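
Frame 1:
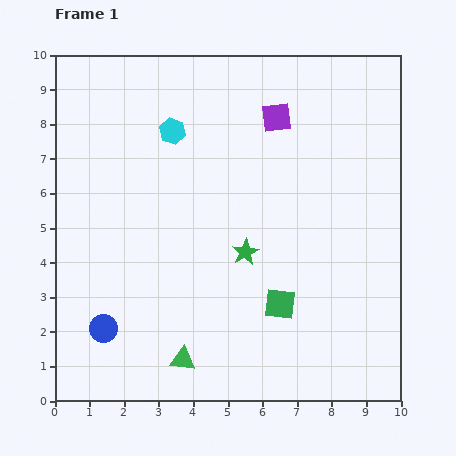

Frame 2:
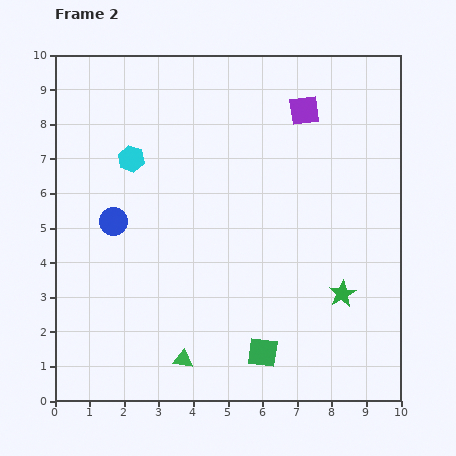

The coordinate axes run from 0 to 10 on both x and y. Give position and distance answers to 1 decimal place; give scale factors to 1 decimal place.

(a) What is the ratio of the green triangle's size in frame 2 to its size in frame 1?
0.8×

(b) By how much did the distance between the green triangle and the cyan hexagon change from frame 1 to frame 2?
-0.6

Distance in frame 1: 6.6. Distance in frame 2: 6.0.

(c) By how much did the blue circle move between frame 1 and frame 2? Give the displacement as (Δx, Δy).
(0.3, 3.1)

The blue circle was at (1.4, 2.1) in frame 1 and (1.7, 5.2) in frame 2.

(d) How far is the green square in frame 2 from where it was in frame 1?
1.5

The green square moved from (6.5, 2.8) to (6.0, 1.4), a distance of √(0.5² + 1.4²) ≈ 1.5.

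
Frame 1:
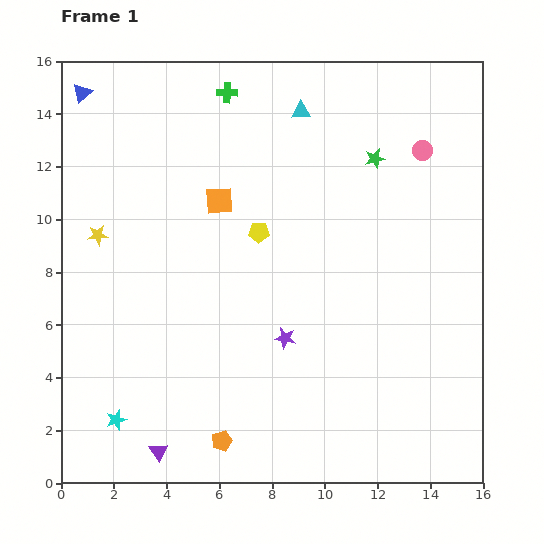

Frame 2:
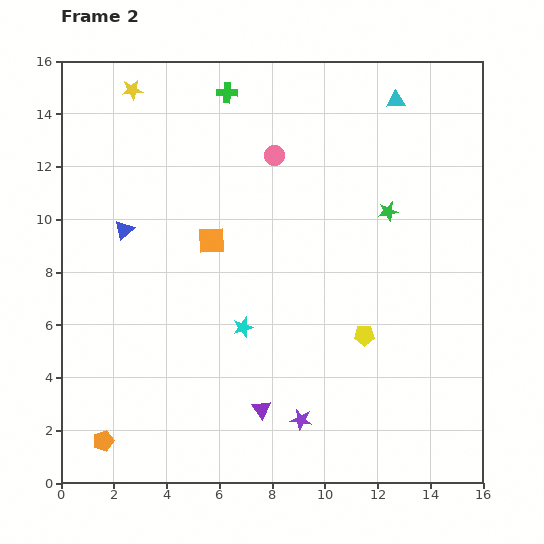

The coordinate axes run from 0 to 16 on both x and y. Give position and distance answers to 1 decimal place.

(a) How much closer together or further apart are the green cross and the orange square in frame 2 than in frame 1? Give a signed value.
+1.5

Distance in frame 1: 4.1. Distance in frame 2: 5.6.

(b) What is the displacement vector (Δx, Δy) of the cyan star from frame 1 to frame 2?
(4.8, 3.5)

The cyan star was at (2.1, 2.4) in frame 1 and (6.9, 5.9) in frame 2.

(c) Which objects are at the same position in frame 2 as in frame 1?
the green cross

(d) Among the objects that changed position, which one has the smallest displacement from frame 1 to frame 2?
the orange square

(moved 1.5)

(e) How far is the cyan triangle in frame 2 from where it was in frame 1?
3.6

The cyan triangle moved from (9.1, 14.1) to (12.7, 14.5), a distance of √(3.6² + 0.4²) ≈ 3.6.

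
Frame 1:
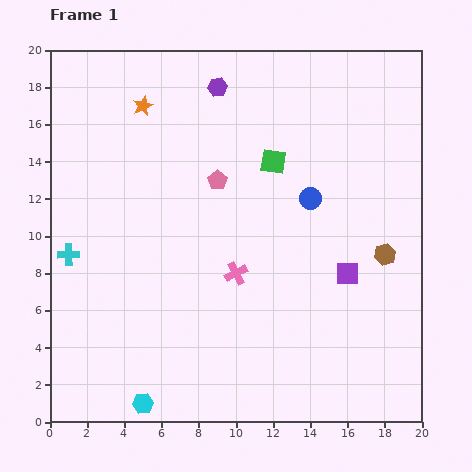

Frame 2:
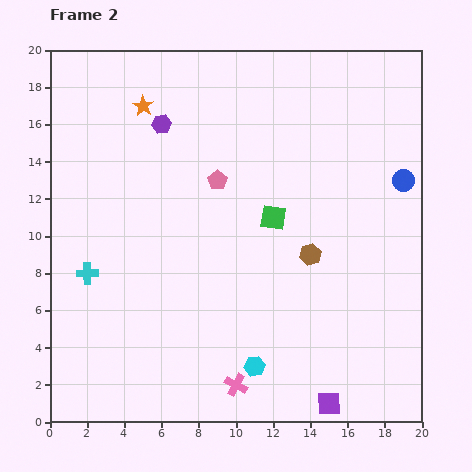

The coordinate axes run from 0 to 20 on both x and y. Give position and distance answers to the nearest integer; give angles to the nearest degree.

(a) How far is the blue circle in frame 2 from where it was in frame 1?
5

The blue circle moved from (14, 12) to (19, 13), a distance of √(5² + 1²) ≈ 5.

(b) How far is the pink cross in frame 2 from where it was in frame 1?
6

The pink cross moved from (10, 8) to (10, 2), a distance of √(0² + 6²) ≈ 6.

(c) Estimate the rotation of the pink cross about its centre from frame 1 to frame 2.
36° counter-clockwise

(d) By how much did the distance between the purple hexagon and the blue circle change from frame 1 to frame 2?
+5

Distance in frame 1: 8. Distance in frame 2: 13.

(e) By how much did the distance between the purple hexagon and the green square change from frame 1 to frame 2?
+3

Distance in frame 1: 5. Distance in frame 2: 8.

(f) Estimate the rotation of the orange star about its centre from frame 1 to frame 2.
17° counter-clockwise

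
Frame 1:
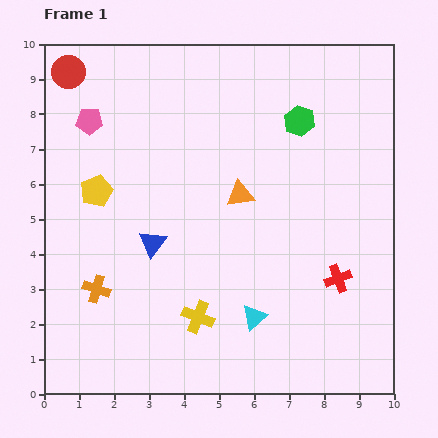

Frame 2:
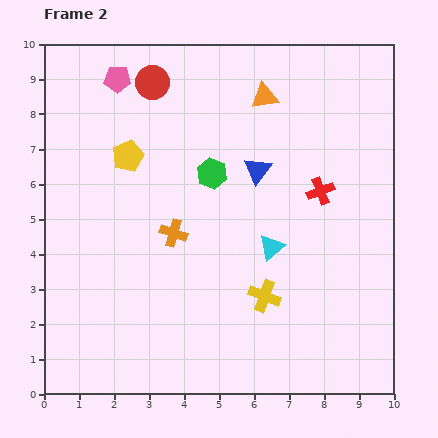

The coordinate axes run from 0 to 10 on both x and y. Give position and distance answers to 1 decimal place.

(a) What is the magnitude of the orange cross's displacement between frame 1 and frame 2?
2.7

The orange cross moved from (1.5, 3.0) to (3.7, 4.6), a distance of √(2.2² + 1.6²) ≈ 2.7.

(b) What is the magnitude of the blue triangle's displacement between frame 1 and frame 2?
3.7

The blue triangle moved from (3.1, 4.3) to (6.1, 6.4), a distance of √(3.0² + 2.1²) ≈ 3.7.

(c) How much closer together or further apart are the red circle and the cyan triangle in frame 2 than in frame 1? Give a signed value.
-3.0

Distance in frame 1: 8.8. Distance in frame 2: 5.8.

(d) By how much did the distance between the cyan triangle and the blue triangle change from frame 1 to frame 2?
-1.4

Distance in frame 1: 3.6. Distance in frame 2: 2.2.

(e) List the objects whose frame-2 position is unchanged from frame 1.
none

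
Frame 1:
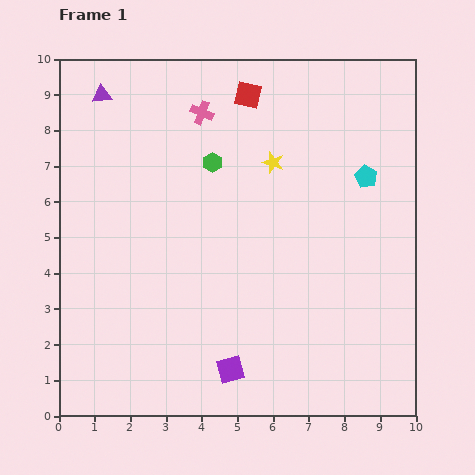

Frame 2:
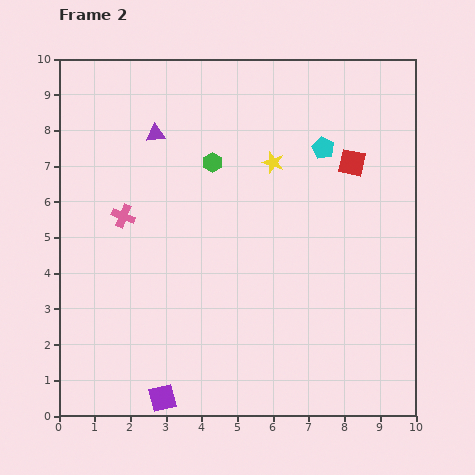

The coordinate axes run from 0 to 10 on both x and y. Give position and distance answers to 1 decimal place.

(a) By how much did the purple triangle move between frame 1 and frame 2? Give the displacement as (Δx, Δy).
(1.5, -1.1)

The purple triangle was at (1.2, 9.0) in frame 1 and (2.7, 7.9) in frame 2.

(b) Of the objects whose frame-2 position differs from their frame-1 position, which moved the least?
the cyan pentagon

(moved 1.4)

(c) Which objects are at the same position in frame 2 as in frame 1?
the green hexagon, the yellow star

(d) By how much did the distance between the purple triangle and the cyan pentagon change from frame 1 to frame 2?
-3.0

Distance in frame 1: 7.7. Distance in frame 2: 4.7.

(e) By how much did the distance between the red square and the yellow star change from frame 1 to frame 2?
+0.2

Distance in frame 1: 2.0. Distance in frame 2: 2.2.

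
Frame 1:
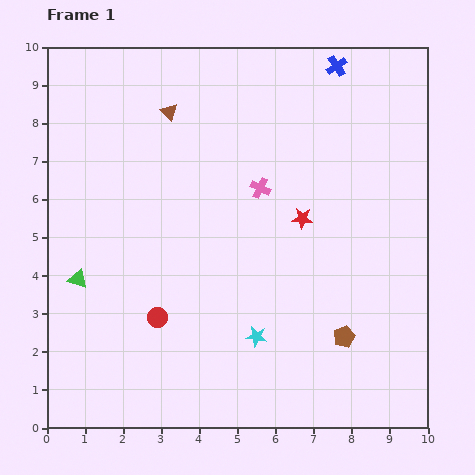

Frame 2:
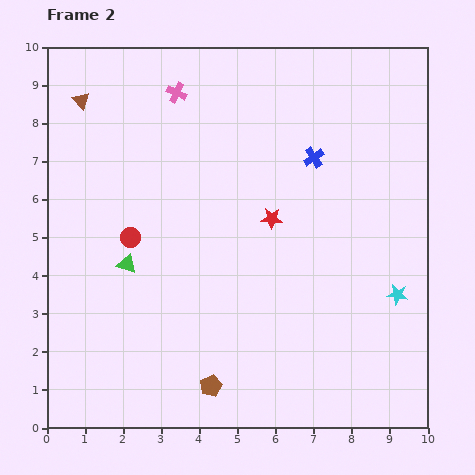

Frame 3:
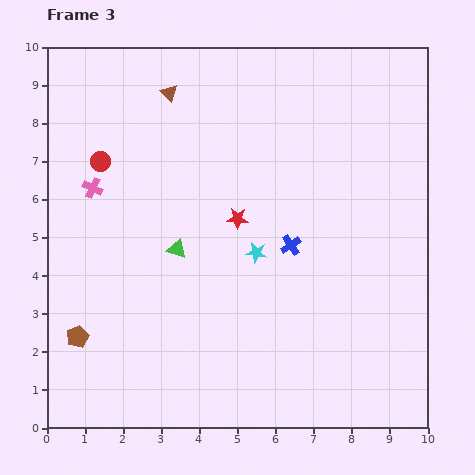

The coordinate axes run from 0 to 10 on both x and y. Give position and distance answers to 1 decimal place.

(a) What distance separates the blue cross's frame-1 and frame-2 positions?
2.5

The blue cross moved from (7.6, 9.5) to (7.0, 7.1), a distance of √(0.6² + 2.4²) ≈ 2.5.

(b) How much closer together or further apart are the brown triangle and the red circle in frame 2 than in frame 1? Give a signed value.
-1.6

Distance in frame 1: 5.4. Distance in frame 2: 3.8.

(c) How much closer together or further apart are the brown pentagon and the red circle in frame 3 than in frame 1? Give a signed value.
-0.3

Distance in frame 1: 4.9. Distance in frame 3: 4.6.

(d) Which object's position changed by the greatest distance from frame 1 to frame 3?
the brown pentagon

(moved 7.0; next 4.9)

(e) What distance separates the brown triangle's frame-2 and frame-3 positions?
2.3

The brown triangle moved from (0.9, 8.6) to (3.2, 8.8), a distance of √(2.3² + 0.2²) ≈ 2.3.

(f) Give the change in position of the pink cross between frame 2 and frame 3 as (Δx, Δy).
(-2.2, -2.5)

The pink cross was at (3.4, 8.8) in frame 2 and (1.2, 6.3) in frame 3.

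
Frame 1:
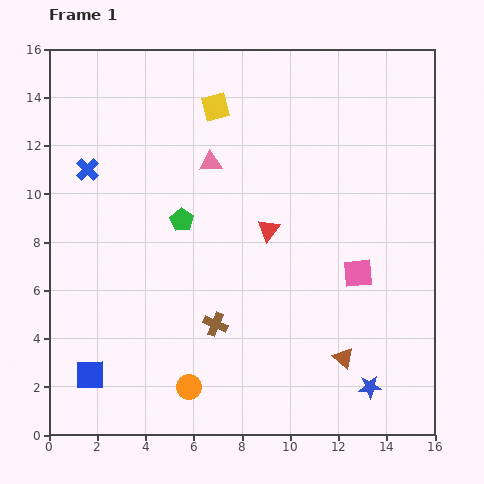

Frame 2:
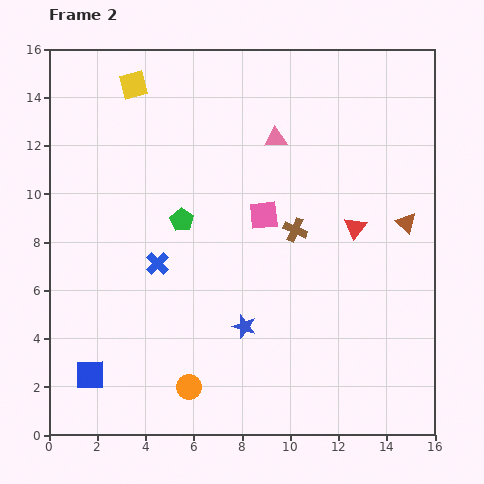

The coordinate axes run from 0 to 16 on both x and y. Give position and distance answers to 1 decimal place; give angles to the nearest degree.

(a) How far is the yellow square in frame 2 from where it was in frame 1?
3.5

The yellow square moved from (6.9, 13.6) to (3.5, 14.5), a distance of √(3.4² + 0.9²) ≈ 3.5.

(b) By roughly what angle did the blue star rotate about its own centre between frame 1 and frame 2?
22° clockwise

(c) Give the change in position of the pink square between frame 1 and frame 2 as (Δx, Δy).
(-3.9, 2.4)

The pink square was at (12.8, 6.7) in frame 1 and (8.9, 9.1) in frame 2.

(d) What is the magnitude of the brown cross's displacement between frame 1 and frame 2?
5.1

The brown cross moved from (6.9, 4.6) to (10.2, 8.5), a distance of √(3.3² + 3.9²) ≈ 5.1.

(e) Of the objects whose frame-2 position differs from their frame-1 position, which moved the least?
the pink triangle

(moved 2.9)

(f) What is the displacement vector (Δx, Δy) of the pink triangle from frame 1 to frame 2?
(2.7, 1.0)

The pink triangle was at (6.7, 11.3) in frame 1 and (9.4, 12.3) in frame 2.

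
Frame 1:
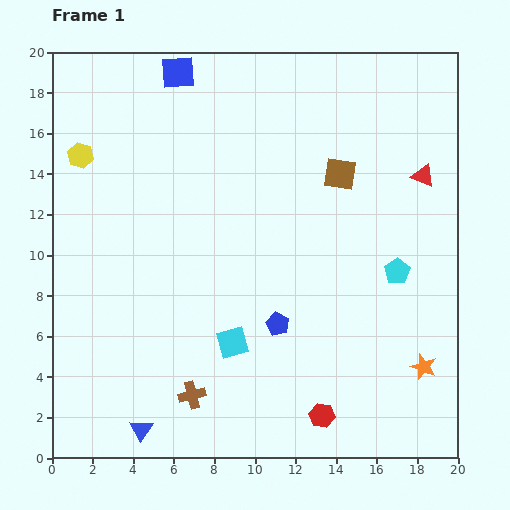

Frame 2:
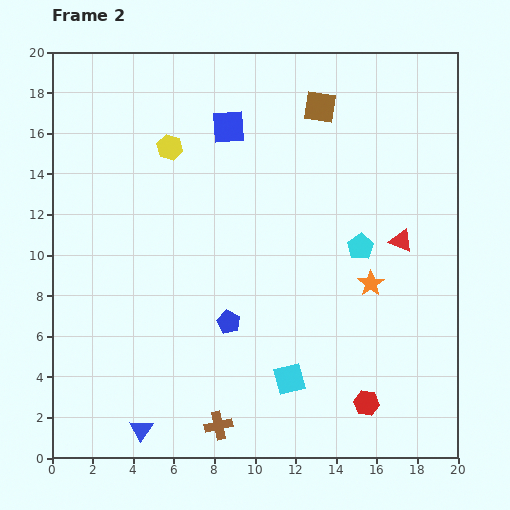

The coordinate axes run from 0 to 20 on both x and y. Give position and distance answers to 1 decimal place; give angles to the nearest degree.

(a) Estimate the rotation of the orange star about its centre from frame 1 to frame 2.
16° clockwise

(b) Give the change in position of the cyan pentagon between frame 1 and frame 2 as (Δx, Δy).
(-1.8, 1.2)

The cyan pentagon was at (17.0, 9.2) in frame 1 and (15.2, 10.4) in frame 2.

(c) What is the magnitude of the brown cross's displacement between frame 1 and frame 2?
2.0

The brown cross moved from (6.9, 3.1) to (8.2, 1.6), a distance of √(1.3² + 1.5²) ≈ 2.0.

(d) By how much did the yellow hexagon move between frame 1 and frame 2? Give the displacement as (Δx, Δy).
(4.4, 0.4)

The yellow hexagon was at (1.4, 14.9) in frame 1 and (5.8, 15.3) in frame 2.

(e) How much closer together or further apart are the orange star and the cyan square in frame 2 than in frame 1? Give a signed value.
-3.3

Distance in frame 1: 9.5. Distance in frame 2: 6.2.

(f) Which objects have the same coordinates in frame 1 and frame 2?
the blue triangle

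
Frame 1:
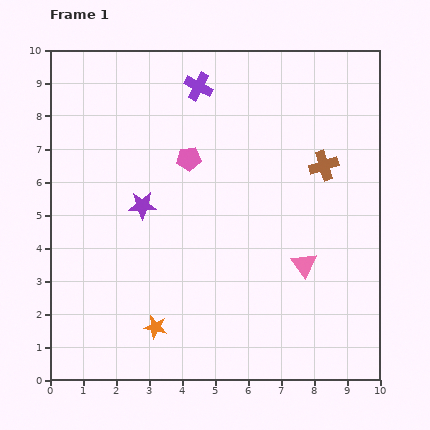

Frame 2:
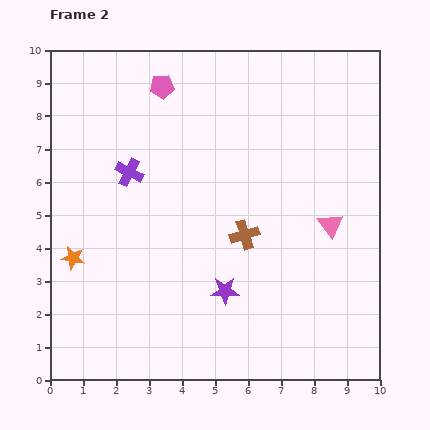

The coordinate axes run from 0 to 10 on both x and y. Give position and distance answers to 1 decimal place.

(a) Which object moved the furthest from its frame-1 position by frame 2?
the purple star

(moved 3.6; next 3.3)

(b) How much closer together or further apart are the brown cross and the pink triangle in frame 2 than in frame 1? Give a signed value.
-0.5

Distance in frame 1: 3.1. Distance in frame 2: 2.6.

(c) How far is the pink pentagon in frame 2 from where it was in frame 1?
2.3

The pink pentagon moved from (4.2, 6.7) to (3.4, 8.9), a distance of √(0.8² + 2.2²) ≈ 2.3.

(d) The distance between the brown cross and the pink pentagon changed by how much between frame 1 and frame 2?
+1.0

Distance in frame 1: 4.1. Distance in frame 2: 5.1.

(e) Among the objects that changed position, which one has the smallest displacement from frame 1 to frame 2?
the pink triangle

(moved 1.4)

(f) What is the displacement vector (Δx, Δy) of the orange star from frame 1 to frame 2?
(-2.5, 2.1)

The orange star was at (3.2, 1.6) in frame 1 and (0.7, 3.7) in frame 2.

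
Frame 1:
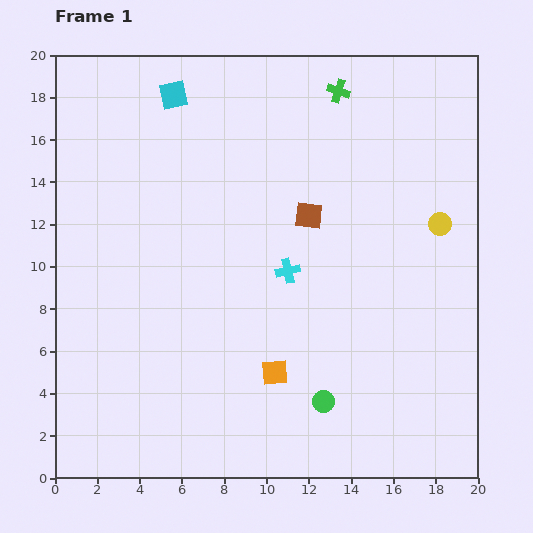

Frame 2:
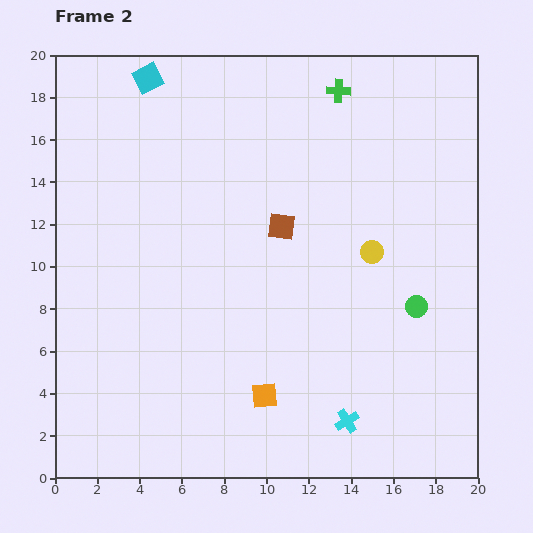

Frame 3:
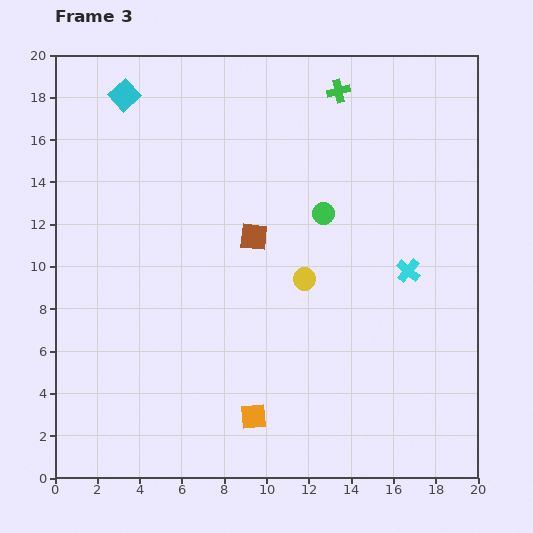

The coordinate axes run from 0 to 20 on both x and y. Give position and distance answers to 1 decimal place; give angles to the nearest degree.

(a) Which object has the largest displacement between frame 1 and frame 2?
the cyan cross

(moved 7.6; next 6.3)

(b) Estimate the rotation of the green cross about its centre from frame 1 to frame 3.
31° counter-clockwise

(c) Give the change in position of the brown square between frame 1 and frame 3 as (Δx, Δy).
(-2.6, -1.0)

The brown square was at (12.0, 12.4) in frame 1 and (9.4, 11.4) in frame 3.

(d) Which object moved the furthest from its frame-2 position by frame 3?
the cyan cross

(moved 7.7; next 6.2)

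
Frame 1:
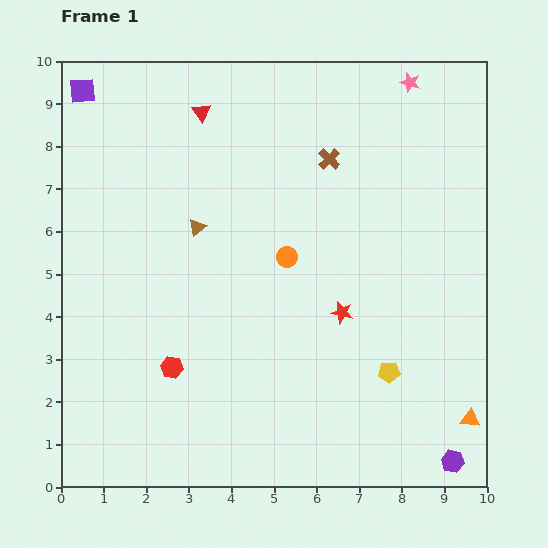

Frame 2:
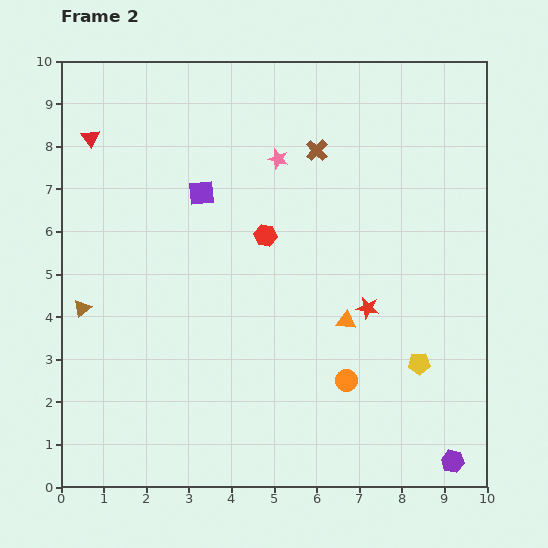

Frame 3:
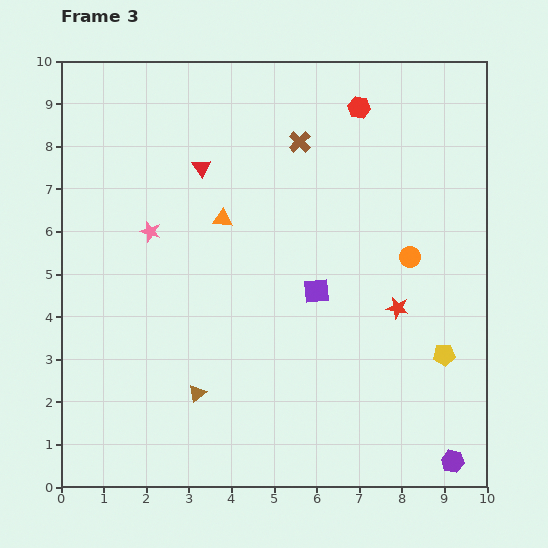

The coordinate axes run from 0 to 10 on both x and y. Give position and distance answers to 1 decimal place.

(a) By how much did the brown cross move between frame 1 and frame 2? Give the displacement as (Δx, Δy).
(-0.3, 0.2)

The brown cross was at (6.3, 7.7) in frame 1 and (6.0, 7.9) in frame 2.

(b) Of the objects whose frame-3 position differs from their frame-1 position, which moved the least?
the brown cross

(moved 0.8)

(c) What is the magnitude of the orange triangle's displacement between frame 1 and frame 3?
7.5

The orange triangle moved from (9.6, 1.6) to (3.8, 6.3), a distance of √(5.8² + 4.7²) ≈ 7.5.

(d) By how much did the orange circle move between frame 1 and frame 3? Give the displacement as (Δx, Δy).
(2.9, 0.0)

The orange circle was at (5.3, 5.4) in frame 1 and (8.2, 5.4) in frame 3.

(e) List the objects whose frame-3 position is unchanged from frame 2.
the purple hexagon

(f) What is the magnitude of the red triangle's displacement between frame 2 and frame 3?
2.7

The red triangle moved from (0.7, 8.2) to (3.3, 7.5), a distance of √(2.6² + 0.7²) ≈ 2.7.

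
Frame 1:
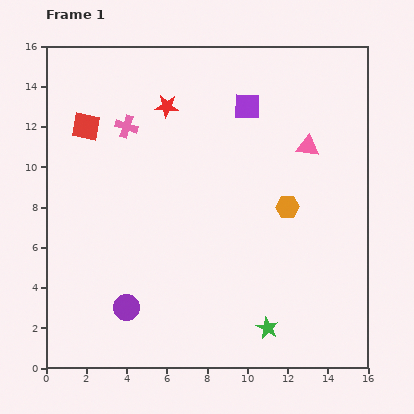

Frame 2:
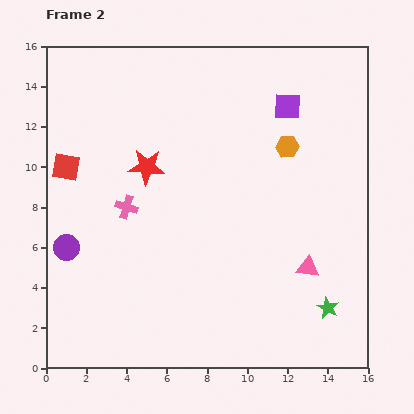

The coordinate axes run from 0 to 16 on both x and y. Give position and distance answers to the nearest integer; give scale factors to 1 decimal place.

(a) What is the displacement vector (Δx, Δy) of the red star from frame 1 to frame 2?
(-1, -3)

The red star was at (6, 13) in frame 1 and (5, 10) in frame 2.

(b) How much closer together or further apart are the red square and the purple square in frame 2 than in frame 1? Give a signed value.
+3

Distance in frame 1: 8. Distance in frame 2: 11.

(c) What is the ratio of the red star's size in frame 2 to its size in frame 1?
1.6×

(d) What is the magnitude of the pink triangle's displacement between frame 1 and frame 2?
6

The pink triangle moved from (13, 11) to (13, 5), a distance of √(0² + 6²) ≈ 6.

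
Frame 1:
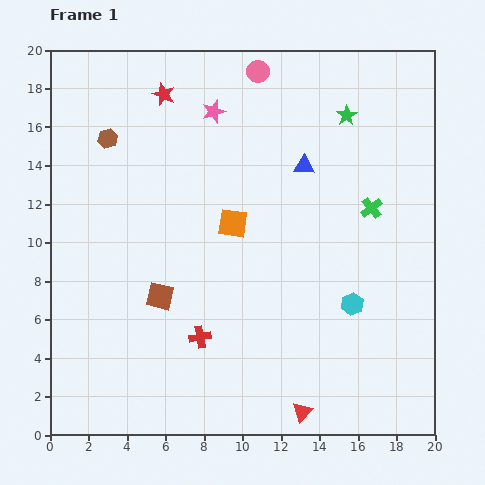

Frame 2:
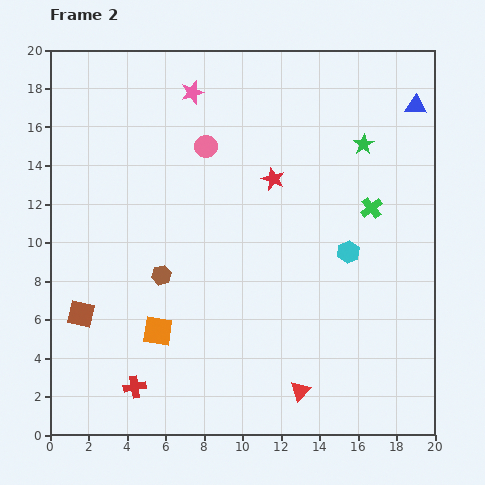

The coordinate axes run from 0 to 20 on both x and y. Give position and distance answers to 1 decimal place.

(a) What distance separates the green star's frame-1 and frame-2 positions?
1.7

The green star moved from (15.4, 16.6) to (16.3, 15.1), a distance of √(0.9² + 1.5²) ≈ 1.7.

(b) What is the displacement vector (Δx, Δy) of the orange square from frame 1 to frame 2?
(-3.9, -5.6)

The orange square was at (9.5, 11.0) in frame 1 and (5.6, 5.4) in frame 2.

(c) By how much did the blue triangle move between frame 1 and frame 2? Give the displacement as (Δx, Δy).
(5.8, 3.1)

The blue triangle was at (13.2, 14.0) in frame 1 and (19.0, 17.1) in frame 2.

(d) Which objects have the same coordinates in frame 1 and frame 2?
the green cross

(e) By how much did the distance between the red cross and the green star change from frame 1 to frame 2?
+3.5

Distance in frame 1: 13.8. Distance in frame 2: 17.3.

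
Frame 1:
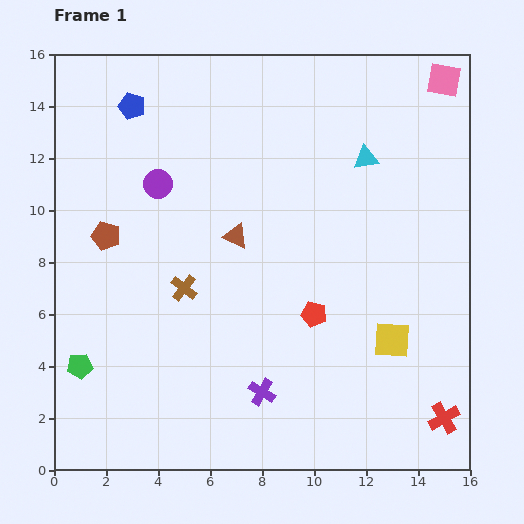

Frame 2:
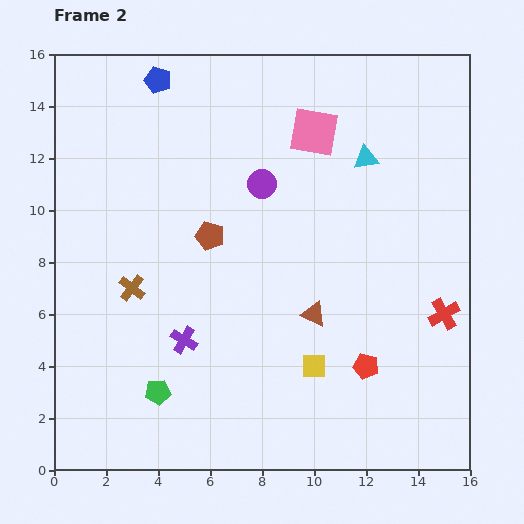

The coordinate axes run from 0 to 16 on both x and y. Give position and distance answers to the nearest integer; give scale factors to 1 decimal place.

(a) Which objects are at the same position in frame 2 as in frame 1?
the cyan triangle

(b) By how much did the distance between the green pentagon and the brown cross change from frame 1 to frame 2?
-1

Distance in frame 1: 5. Distance in frame 2: 4.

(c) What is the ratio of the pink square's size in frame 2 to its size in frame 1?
1.4×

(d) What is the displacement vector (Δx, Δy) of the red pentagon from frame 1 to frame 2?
(2, -2)

The red pentagon was at (10, 6) in frame 1 and (12, 4) in frame 2.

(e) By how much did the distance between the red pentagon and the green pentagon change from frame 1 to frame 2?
-1

Distance in frame 1: 9. Distance in frame 2: 8.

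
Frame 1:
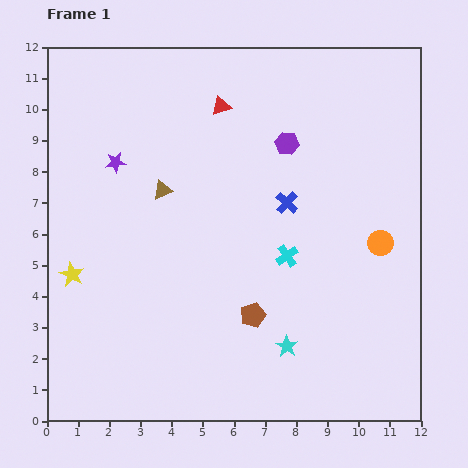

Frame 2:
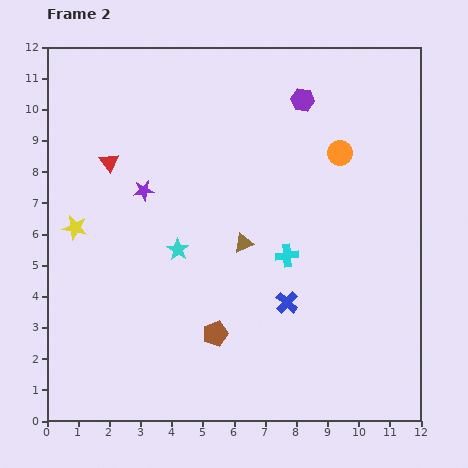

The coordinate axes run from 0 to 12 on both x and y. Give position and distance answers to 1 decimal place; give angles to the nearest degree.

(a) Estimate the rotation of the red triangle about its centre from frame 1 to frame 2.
49° counter-clockwise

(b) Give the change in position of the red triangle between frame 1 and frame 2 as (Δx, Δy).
(-3.6, -1.8)

The red triangle was at (5.6, 10.1) in frame 1 and (2.0, 8.3) in frame 2.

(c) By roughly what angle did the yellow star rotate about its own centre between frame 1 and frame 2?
16° counter-clockwise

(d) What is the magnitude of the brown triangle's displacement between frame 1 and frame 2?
3.1

The brown triangle moved from (3.7, 7.4) to (6.3, 5.7), a distance of √(2.6² + 1.7²) ≈ 3.1.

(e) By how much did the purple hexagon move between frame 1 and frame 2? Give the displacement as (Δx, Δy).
(0.5, 1.4)

The purple hexagon was at (7.7, 8.9) in frame 1 and (8.2, 10.3) in frame 2.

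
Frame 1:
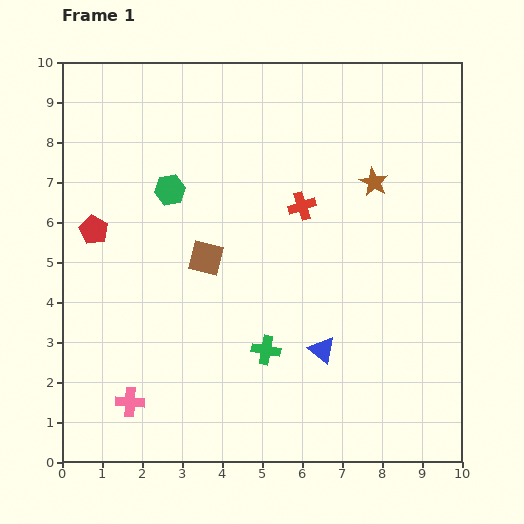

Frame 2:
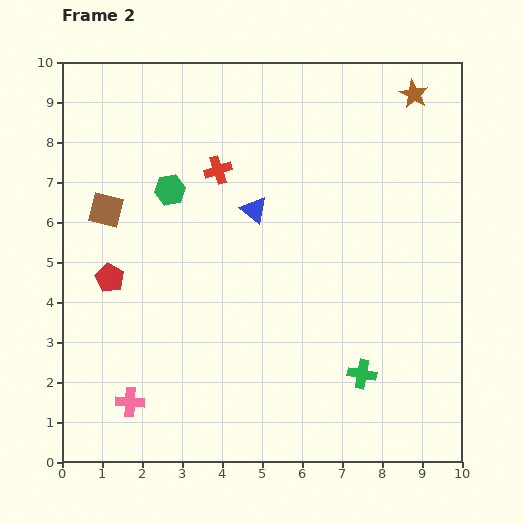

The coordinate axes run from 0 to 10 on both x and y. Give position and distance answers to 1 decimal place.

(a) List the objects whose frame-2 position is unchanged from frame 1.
the green hexagon, the pink cross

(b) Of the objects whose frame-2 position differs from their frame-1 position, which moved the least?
the red pentagon

(moved 1.3)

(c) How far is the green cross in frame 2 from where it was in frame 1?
2.5

The green cross moved from (5.1, 2.8) to (7.5, 2.2), a distance of √(2.4² + 0.6²) ≈ 2.5.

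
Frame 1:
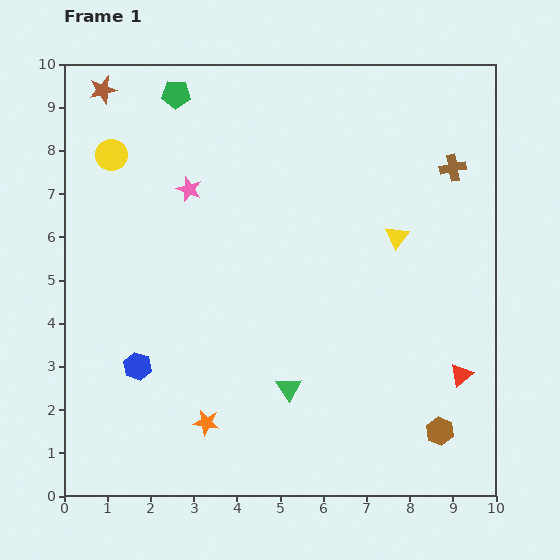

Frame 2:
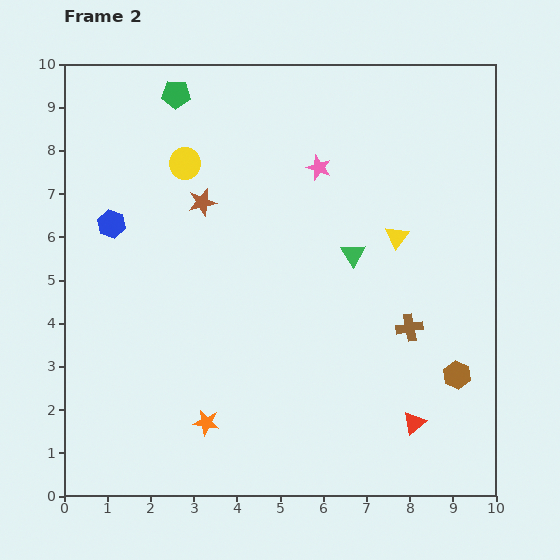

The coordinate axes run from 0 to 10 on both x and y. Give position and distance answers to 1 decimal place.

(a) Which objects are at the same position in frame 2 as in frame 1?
the green pentagon, the yellow triangle, the orange star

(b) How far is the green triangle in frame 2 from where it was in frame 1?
3.4

The green triangle moved from (5.2, 2.5) to (6.7, 5.6), a distance of √(1.5² + 3.1²) ≈ 3.4.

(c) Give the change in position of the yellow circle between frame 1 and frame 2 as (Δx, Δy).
(1.7, -0.2)

The yellow circle was at (1.1, 7.9) in frame 1 and (2.8, 7.7) in frame 2.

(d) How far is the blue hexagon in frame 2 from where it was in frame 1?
3.4

The blue hexagon moved from (1.7, 3.0) to (1.1, 6.3), a distance of √(0.6² + 3.3²) ≈ 3.4.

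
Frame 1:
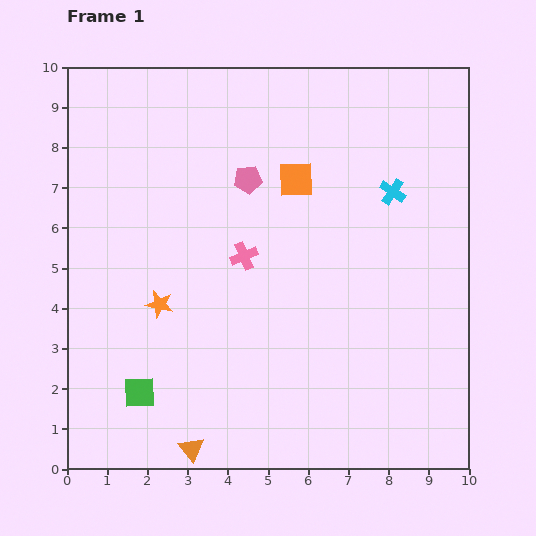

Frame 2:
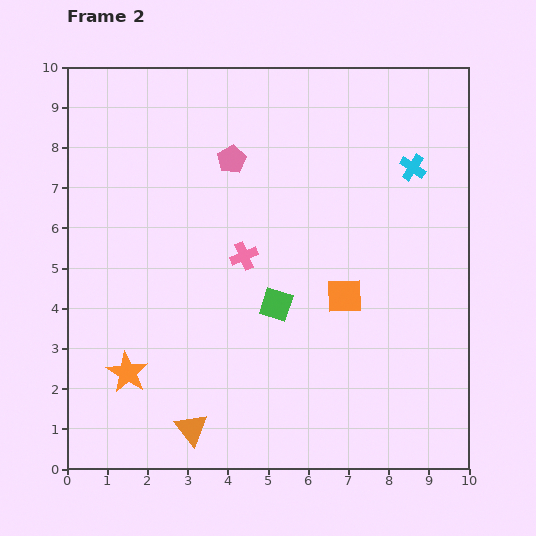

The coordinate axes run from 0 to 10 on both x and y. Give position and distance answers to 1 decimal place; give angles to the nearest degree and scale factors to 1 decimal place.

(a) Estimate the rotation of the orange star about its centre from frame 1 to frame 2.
18° clockwise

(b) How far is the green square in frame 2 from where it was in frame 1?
4.0

The green square moved from (1.8, 1.9) to (5.2, 4.1), a distance of √(3.4² + 2.2²) ≈ 4.0.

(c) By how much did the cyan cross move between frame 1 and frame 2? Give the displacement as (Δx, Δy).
(0.5, 0.6)

The cyan cross was at (8.1, 6.9) in frame 1 and (8.6, 7.5) in frame 2.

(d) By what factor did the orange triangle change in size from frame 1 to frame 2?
1.3×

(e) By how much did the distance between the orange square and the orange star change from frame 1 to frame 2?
+1.1

Distance in frame 1: 4.6. Distance in frame 2: 5.7.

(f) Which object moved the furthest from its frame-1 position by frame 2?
the green square

(moved 4.0; next 3.1)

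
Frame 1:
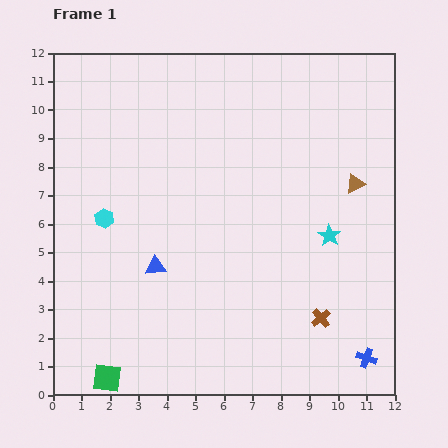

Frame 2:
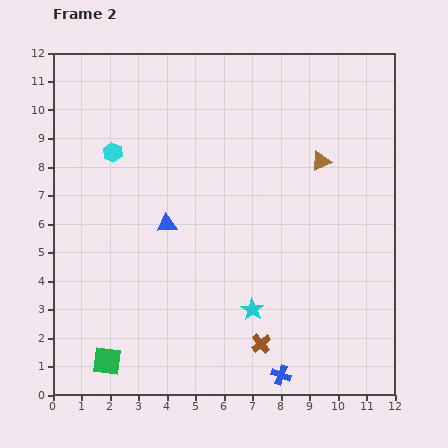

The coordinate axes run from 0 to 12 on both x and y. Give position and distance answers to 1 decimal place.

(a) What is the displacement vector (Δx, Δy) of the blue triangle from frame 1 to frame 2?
(0.4, 1.5)

The blue triangle was at (3.6, 4.5) in frame 1 and (4.0, 6.0) in frame 2.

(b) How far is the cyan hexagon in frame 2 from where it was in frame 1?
2.3

The cyan hexagon moved from (1.8, 6.2) to (2.1, 8.5), a distance of √(0.3² + 2.3²) ≈ 2.3.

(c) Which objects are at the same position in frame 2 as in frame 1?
none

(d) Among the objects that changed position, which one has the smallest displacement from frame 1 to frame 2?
the green square

(moved 0.6)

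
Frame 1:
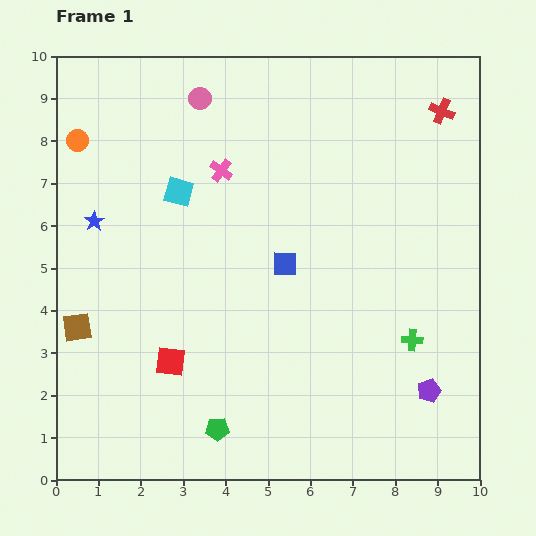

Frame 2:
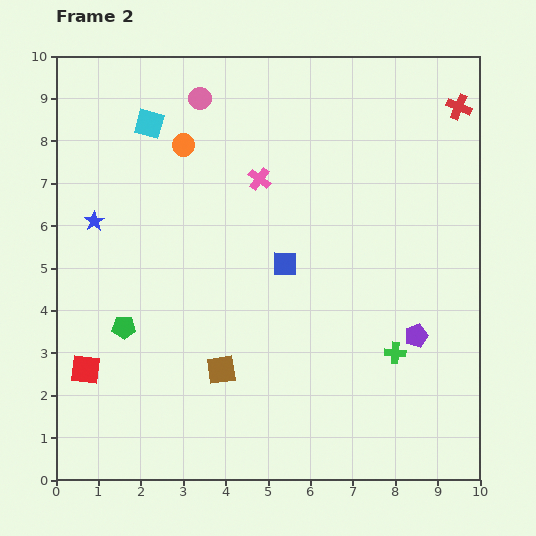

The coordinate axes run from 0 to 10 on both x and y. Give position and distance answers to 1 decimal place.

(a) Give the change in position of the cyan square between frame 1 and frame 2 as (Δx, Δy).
(-0.7, 1.6)

The cyan square was at (2.9, 6.8) in frame 1 and (2.2, 8.4) in frame 2.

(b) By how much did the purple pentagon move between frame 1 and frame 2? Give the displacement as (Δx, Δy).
(-0.3, 1.3)

The purple pentagon was at (8.8, 2.1) in frame 1 and (8.5, 3.4) in frame 2.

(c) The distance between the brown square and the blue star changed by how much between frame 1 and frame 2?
+2.1

Distance in frame 1: 2.5. Distance in frame 2: 4.6.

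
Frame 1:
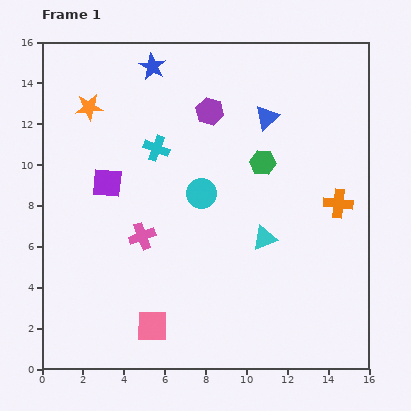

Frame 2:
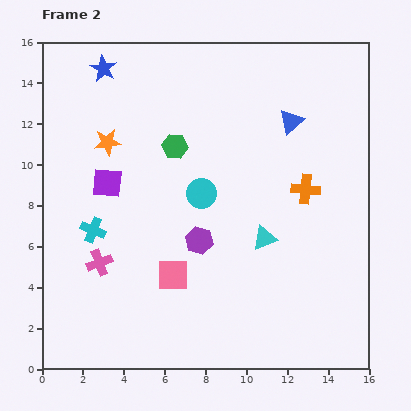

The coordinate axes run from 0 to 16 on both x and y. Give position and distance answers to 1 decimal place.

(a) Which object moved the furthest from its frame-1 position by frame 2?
the purple hexagon

(moved 6.3; next 5.1)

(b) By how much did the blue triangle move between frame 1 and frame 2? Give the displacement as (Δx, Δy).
(1.2, -0.2)

The blue triangle was at (11.0, 12.3) in frame 1 and (12.2, 12.1) in frame 2.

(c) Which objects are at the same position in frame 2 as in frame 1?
the cyan circle, the purple square, the cyan triangle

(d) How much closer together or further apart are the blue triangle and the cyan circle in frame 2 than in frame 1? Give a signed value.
+0.7

Distance in frame 1: 4.9. Distance in frame 2: 5.6.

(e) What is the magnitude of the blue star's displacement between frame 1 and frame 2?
2.4

The blue star moved from (5.4, 14.8) to (3.0, 14.7), a distance of √(2.4² + 0.1²) ≈ 2.4.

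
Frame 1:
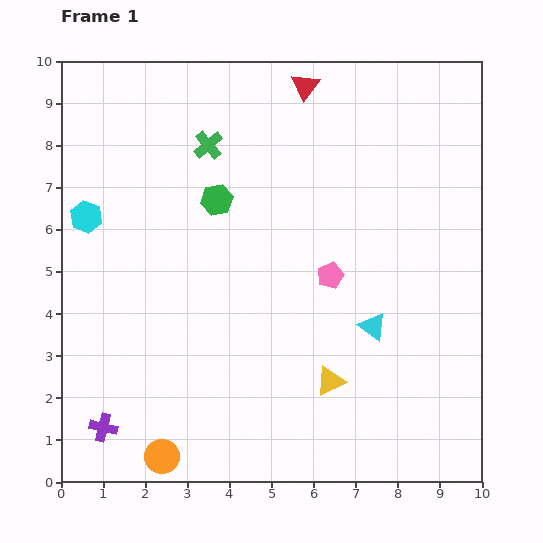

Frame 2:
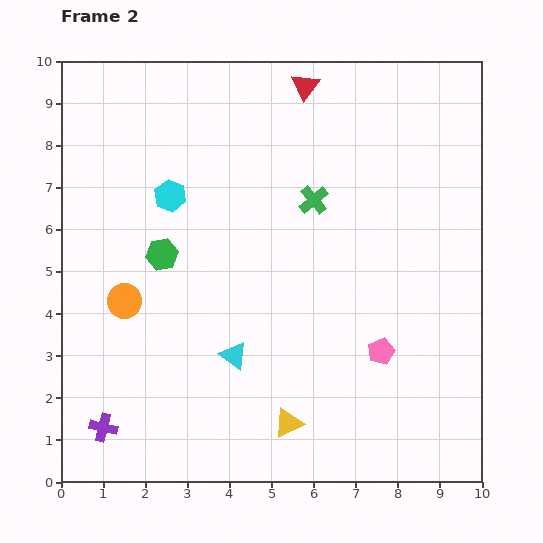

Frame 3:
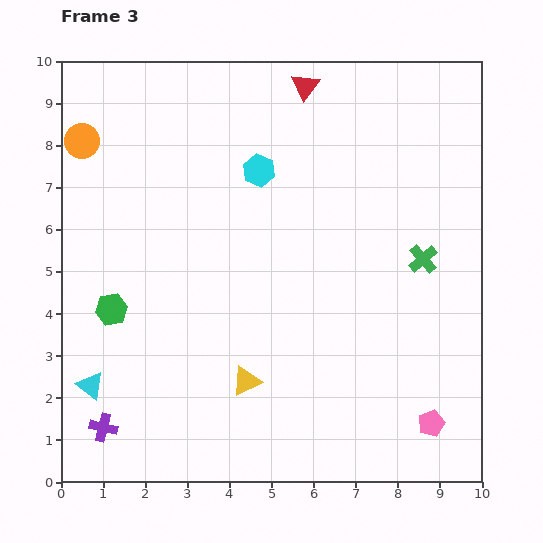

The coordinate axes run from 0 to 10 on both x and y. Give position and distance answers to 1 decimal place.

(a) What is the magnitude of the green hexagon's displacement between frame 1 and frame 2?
1.8

The green hexagon moved from (3.7, 6.7) to (2.4, 5.4), a distance of √(1.3² + 1.3²) ≈ 1.8.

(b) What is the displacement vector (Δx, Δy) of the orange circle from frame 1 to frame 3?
(-1.9, 7.5)

The orange circle was at (2.4, 0.6) in frame 1 and (0.5, 8.1) in frame 3.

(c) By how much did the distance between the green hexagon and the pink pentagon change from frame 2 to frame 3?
+2.4

Distance in frame 2: 5.7. Distance in frame 3: 8.1.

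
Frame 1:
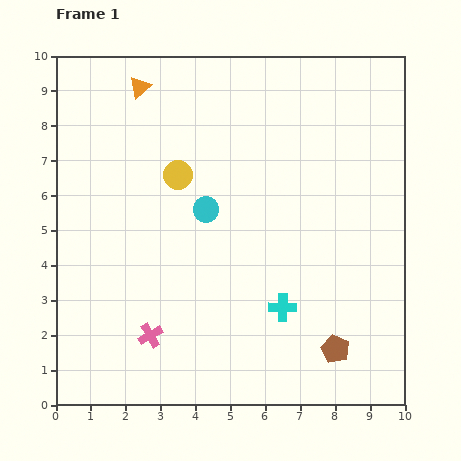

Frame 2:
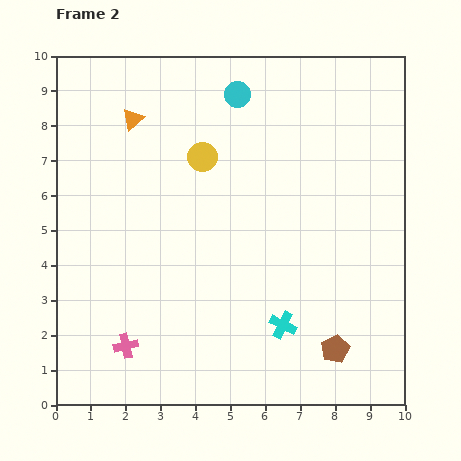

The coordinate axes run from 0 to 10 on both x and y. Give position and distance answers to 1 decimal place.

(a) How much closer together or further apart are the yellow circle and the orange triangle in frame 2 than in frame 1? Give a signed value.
-0.4

Distance in frame 1: 2.7. Distance in frame 2: 2.3.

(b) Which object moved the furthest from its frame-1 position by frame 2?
the cyan circle

(moved 3.4; next 0.9)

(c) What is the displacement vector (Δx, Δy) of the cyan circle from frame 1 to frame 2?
(0.9, 3.3)

The cyan circle was at (4.3, 5.6) in frame 1 and (5.2, 8.9) in frame 2.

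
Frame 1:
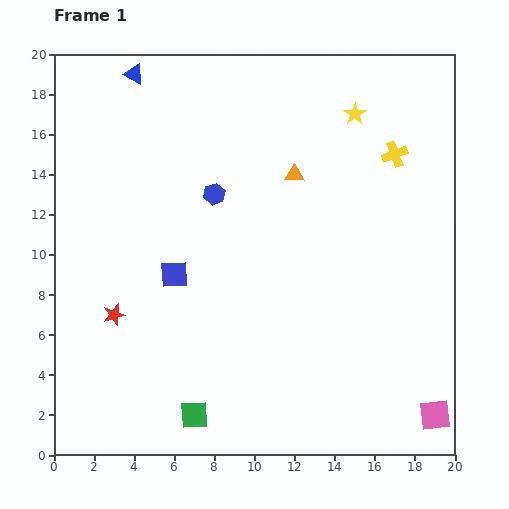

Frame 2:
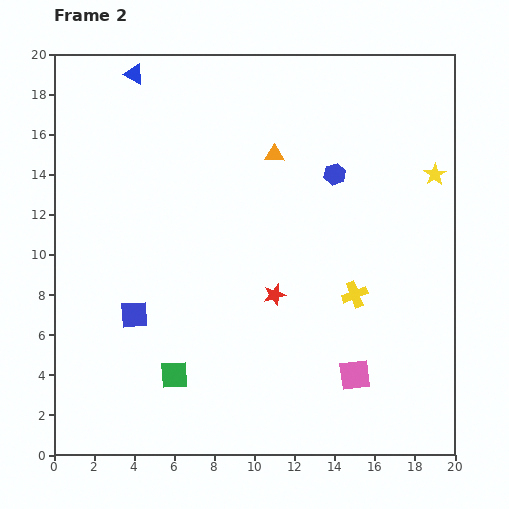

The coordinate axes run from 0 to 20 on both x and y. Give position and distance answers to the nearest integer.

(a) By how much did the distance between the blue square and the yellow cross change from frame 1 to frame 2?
-2

Distance in frame 1: 13. Distance in frame 2: 11.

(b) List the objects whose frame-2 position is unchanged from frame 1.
the blue triangle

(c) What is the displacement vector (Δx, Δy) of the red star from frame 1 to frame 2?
(8, 1)

The red star was at (3, 7) in frame 1 and (11, 8) in frame 2.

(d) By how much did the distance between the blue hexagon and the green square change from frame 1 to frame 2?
+2

Distance in frame 1: 11. Distance in frame 2: 13.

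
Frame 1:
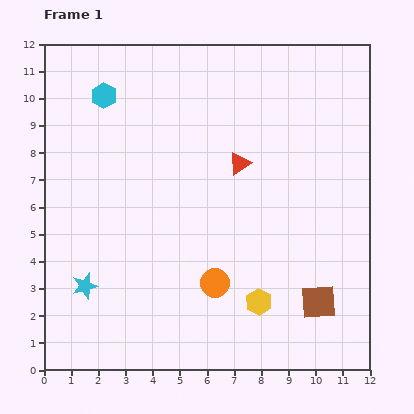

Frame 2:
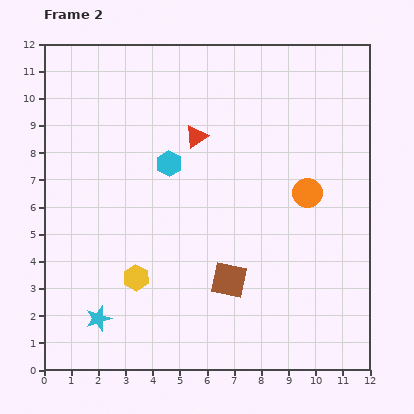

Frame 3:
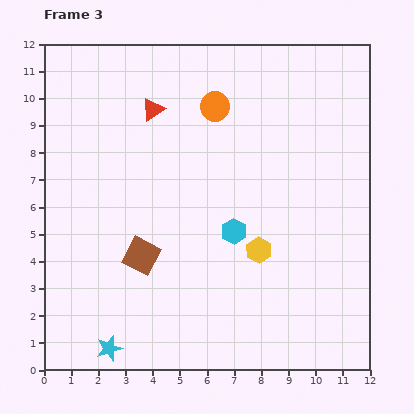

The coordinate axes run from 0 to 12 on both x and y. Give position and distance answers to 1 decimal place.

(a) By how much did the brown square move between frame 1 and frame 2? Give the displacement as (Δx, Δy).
(-3.3, 0.8)

The brown square was at (10.1, 2.5) in frame 1 and (6.8, 3.3) in frame 2.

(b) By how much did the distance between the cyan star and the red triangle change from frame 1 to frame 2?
+0.3

Distance in frame 1: 7.3. Distance in frame 2: 7.6.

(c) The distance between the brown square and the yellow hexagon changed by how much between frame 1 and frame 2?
+1.2

Distance in frame 1: 2.2. Distance in frame 2: 3.4.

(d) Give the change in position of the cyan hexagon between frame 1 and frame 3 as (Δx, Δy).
(4.8, -5.0)

The cyan hexagon was at (2.2, 10.1) in frame 1 and (7.0, 5.1) in frame 3.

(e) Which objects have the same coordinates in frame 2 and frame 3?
none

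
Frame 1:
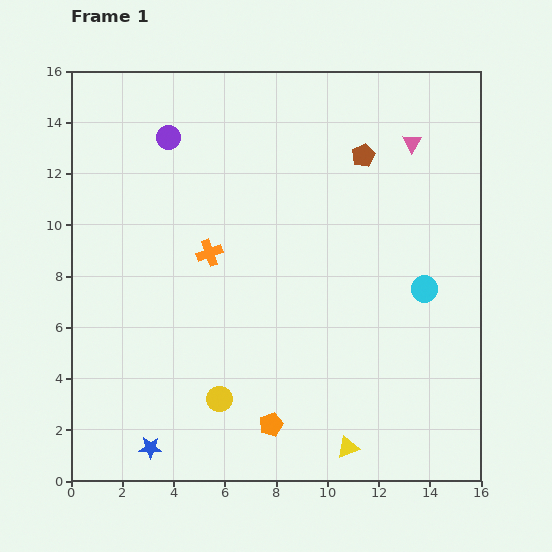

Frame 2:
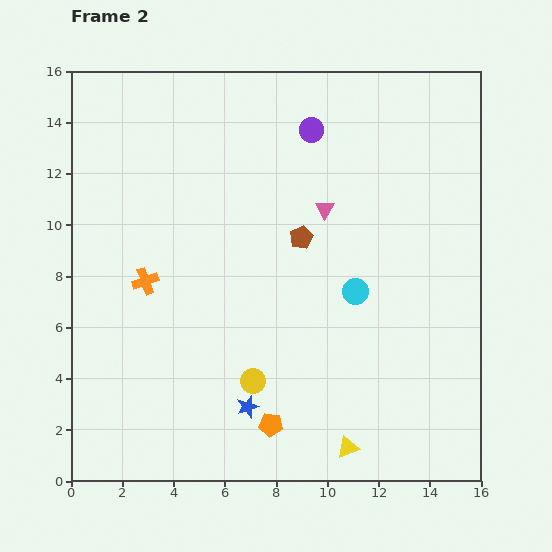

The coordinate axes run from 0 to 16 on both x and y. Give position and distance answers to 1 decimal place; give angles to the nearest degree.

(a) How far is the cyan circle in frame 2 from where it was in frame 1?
2.7

The cyan circle moved from (13.8, 7.5) to (11.1, 7.4), a distance of √(2.7² + 0.1²) ≈ 2.7.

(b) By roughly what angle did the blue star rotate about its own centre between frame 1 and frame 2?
20° counter-clockwise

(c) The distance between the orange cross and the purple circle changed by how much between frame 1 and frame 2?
+4.0

Distance in frame 1: 4.8. Distance in frame 2: 8.8.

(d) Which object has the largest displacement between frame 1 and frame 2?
the purple circle

(moved 5.6; next 4.3)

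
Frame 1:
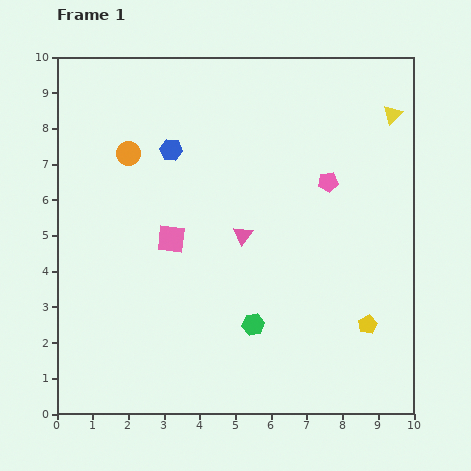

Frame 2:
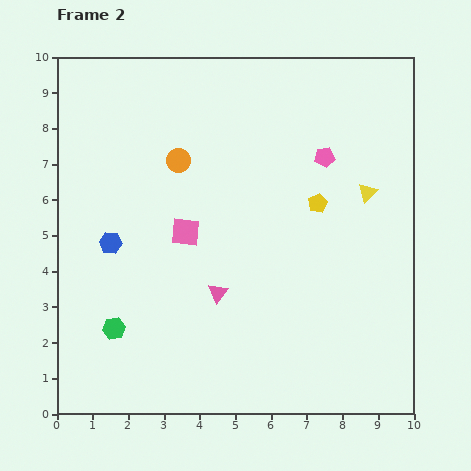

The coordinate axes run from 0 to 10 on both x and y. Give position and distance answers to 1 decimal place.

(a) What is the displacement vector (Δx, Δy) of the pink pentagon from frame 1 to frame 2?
(-0.1, 0.7)

The pink pentagon was at (7.6, 6.5) in frame 1 and (7.5, 7.2) in frame 2.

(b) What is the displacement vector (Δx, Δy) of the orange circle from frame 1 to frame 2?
(1.4, -0.2)

The orange circle was at (2.0, 7.3) in frame 1 and (3.4, 7.1) in frame 2.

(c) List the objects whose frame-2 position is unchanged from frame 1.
none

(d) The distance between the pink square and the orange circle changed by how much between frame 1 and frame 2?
-0.7

Distance in frame 1: 2.7. Distance in frame 2: 2.0.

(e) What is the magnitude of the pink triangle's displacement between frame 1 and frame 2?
1.7

The pink triangle moved from (5.2, 5.0) to (4.5, 3.4), a distance of √(0.7² + 1.6²) ≈ 1.7.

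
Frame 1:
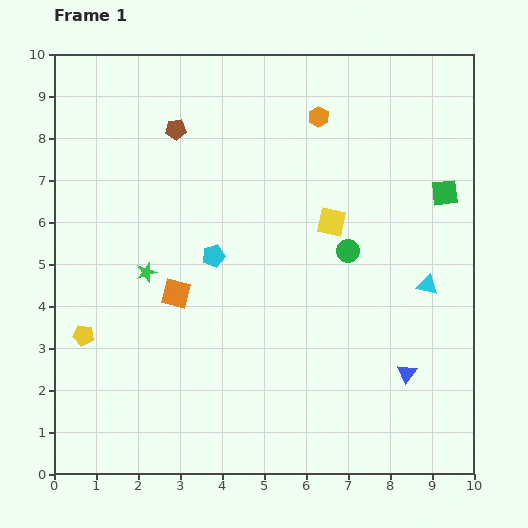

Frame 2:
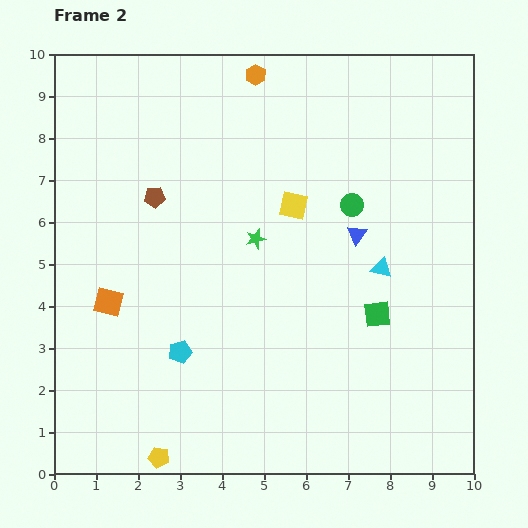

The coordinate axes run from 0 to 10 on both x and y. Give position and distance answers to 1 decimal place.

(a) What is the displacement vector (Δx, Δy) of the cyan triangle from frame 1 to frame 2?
(-1.1, 0.4)

The cyan triangle was at (8.9, 4.5) in frame 1 and (7.8, 4.9) in frame 2.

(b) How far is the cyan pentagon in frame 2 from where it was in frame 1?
2.4

The cyan pentagon moved from (3.8, 5.2) to (3.0, 2.9), a distance of √(0.8² + 2.3²) ≈ 2.4.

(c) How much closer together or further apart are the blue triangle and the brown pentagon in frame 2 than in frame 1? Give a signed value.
-3.1

Distance in frame 1: 8.0. Distance in frame 2: 4.9.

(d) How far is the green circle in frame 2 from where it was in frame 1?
1.1

The green circle moved from (7.0, 5.3) to (7.1, 6.4), a distance of √(0.1² + 1.1²) ≈ 1.1.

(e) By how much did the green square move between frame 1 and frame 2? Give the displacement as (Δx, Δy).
(-1.6, -2.9)

The green square was at (9.3, 6.7) in frame 1 and (7.7, 3.8) in frame 2.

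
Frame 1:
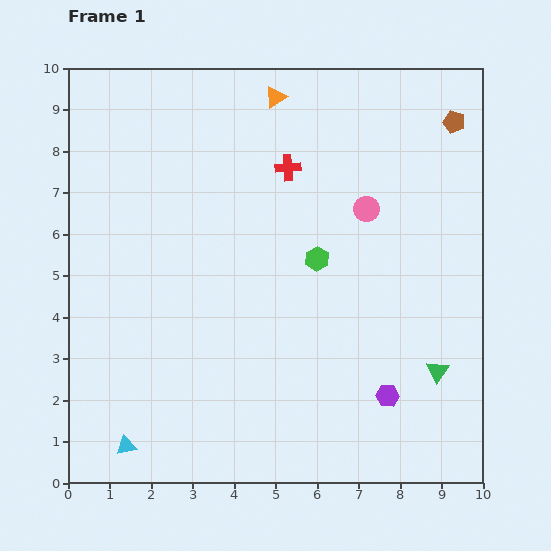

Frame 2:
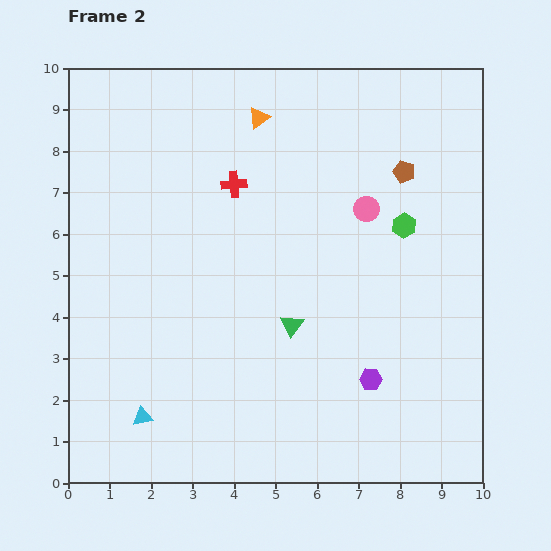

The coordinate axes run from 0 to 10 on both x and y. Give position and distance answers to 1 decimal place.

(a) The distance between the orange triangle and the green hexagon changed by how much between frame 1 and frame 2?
+0.4

Distance in frame 1: 4.0. Distance in frame 2: 4.4.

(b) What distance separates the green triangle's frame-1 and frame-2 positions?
3.7

The green triangle moved from (8.9, 2.7) to (5.4, 3.8), a distance of √(3.5² + 1.1²) ≈ 3.7.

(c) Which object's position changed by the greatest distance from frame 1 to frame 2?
the green triangle

(moved 3.7; next 2.2)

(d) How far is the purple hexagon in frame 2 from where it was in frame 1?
0.6

The purple hexagon moved from (7.7, 2.1) to (7.3, 2.5), a distance of √(0.4² + 0.4²) ≈ 0.6.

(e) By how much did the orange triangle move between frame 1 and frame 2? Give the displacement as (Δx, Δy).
(-0.4, -0.5)

The orange triangle was at (5.0, 9.3) in frame 1 and (4.6, 8.8) in frame 2.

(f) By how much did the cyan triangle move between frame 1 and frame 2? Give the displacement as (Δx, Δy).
(0.4, 0.7)

The cyan triangle was at (1.4, 0.9) in frame 1 and (1.8, 1.6) in frame 2.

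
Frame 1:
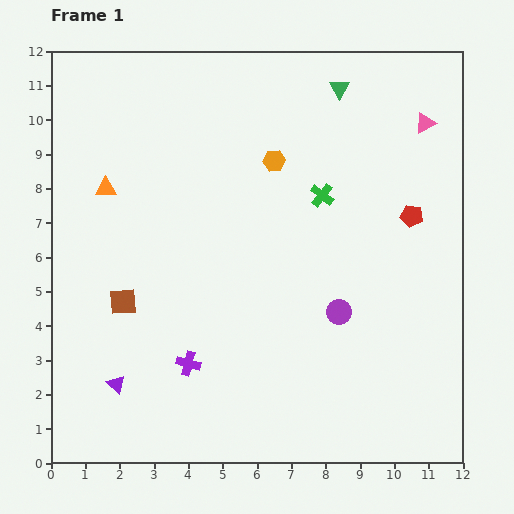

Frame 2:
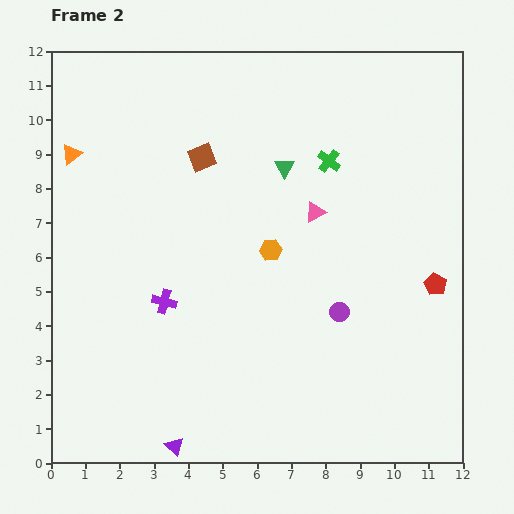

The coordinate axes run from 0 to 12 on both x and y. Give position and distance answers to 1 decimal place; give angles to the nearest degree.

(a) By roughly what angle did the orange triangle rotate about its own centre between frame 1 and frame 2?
37° counter-clockwise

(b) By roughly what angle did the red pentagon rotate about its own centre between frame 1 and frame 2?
19° clockwise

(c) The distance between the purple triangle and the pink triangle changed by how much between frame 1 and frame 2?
-3.9

Distance in frame 1: 11.8. Distance in frame 2: 7.9.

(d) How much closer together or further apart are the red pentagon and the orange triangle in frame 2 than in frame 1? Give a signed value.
+2.4

Distance in frame 1: 8.9. Distance in frame 2: 11.3.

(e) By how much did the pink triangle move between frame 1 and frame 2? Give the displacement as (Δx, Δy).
(-3.2, -2.6)

The pink triangle was at (10.9, 9.9) in frame 1 and (7.7, 7.3) in frame 2.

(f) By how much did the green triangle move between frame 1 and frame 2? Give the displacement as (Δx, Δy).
(-1.6, -2.3)

The green triangle was at (8.4, 10.9) in frame 1 and (6.8, 8.6) in frame 2.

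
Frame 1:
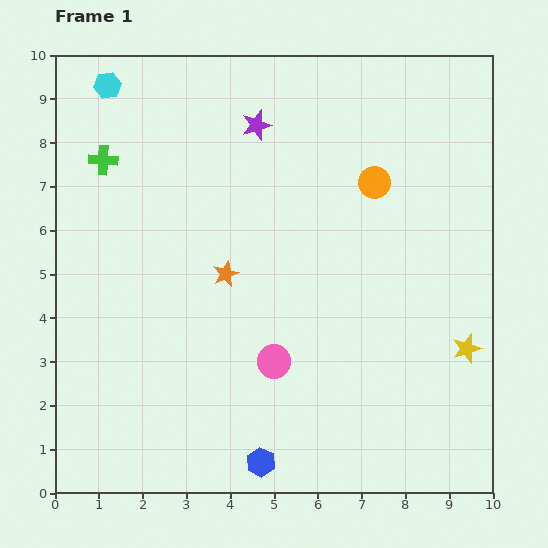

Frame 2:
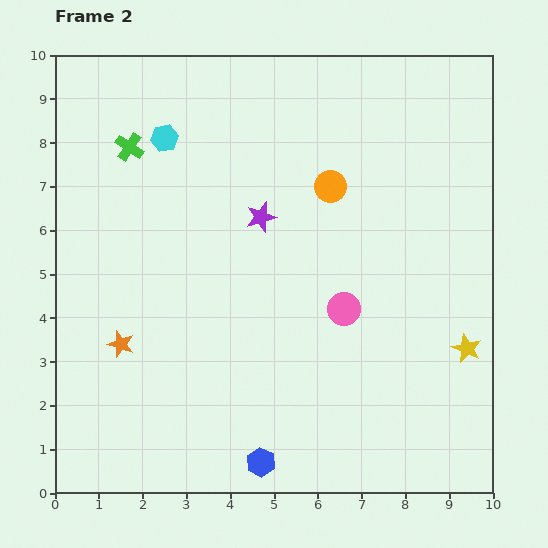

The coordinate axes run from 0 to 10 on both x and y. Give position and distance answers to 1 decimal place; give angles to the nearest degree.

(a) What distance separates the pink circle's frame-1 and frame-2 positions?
2.0

The pink circle moved from (5.0, 3.0) to (6.6, 4.2), a distance of √(1.6² + 1.2²) ≈ 2.0.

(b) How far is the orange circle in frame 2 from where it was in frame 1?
1.0

The orange circle moved from (7.3, 7.1) to (6.3, 7.0), a distance of √(1.0² + 0.1²) ≈ 1.0.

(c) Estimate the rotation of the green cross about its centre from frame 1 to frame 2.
30° clockwise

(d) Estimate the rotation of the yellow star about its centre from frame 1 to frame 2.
29° counter-clockwise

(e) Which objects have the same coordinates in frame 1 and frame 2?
the yellow star, the blue hexagon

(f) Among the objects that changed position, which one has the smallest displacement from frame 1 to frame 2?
the green cross

(moved 0.7)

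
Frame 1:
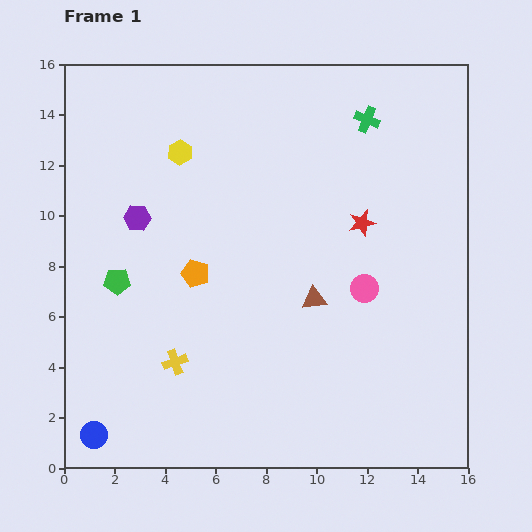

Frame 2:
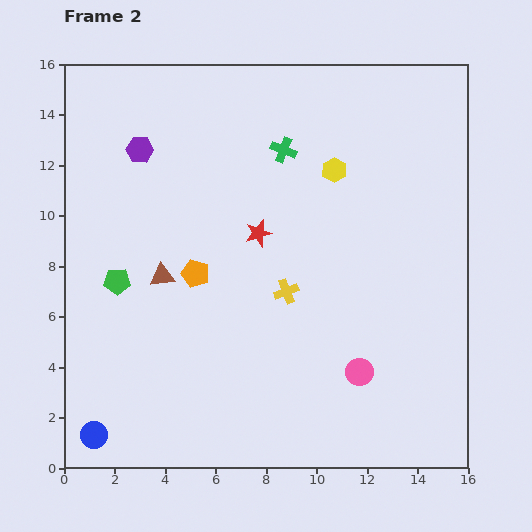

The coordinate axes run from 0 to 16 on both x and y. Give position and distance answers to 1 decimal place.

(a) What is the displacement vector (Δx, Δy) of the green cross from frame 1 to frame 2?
(-3.3, -1.2)

The green cross was at (12.0, 13.8) in frame 1 and (8.7, 12.6) in frame 2.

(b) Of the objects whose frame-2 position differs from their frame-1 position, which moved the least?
the purple hexagon

(moved 2.7)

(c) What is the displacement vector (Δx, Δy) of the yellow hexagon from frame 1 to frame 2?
(6.1, -0.7)

The yellow hexagon was at (4.6, 12.5) in frame 1 and (10.7, 11.8) in frame 2.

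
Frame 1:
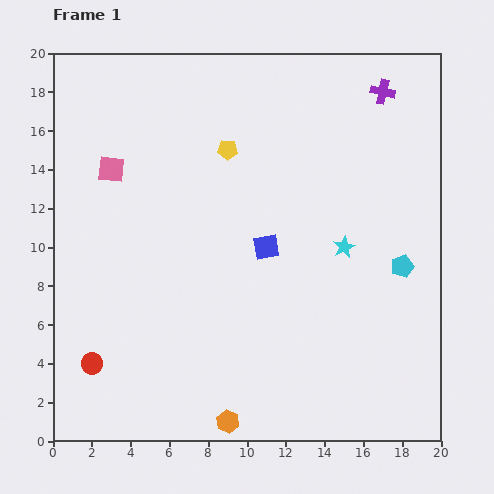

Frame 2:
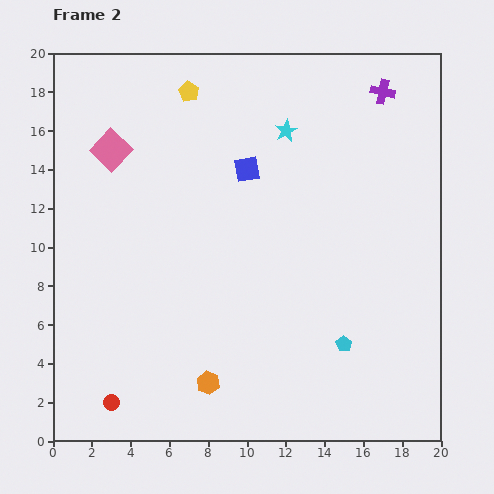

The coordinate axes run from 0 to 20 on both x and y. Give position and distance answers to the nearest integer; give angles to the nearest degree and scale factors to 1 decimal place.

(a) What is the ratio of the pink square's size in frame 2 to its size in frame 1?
1.4×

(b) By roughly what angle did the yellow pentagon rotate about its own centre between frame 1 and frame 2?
26° clockwise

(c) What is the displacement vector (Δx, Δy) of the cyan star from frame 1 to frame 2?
(-3, 6)

The cyan star was at (15, 10) in frame 1 and (12, 16) in frame 2.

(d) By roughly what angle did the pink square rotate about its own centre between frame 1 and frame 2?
37° clockwise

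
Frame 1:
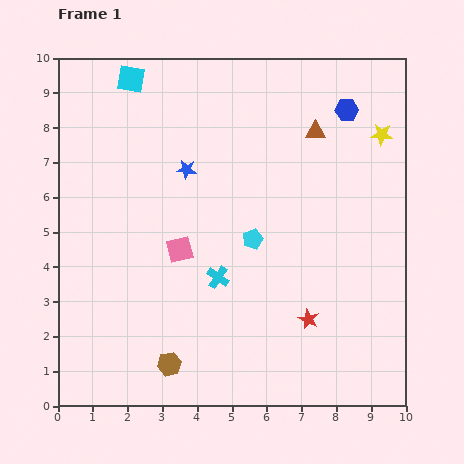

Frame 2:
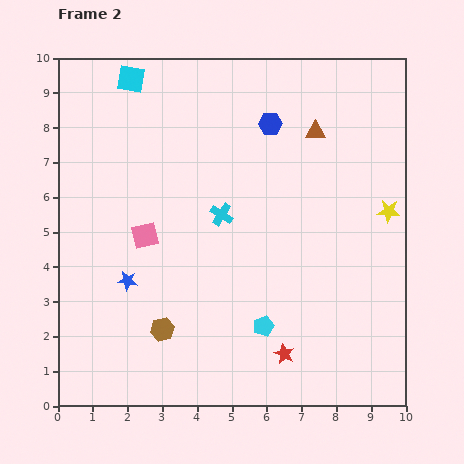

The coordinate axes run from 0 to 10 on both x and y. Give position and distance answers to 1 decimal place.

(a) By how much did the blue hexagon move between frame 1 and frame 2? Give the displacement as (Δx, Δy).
(-2.2, -0.4)

The blue hexagon was at (8.3, 8.5) in frame 1 and (6.1, 8.1) in frame 2.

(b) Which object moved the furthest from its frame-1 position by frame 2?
the blue star

(moved 3.6; next 2.5)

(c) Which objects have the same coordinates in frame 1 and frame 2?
the cyan square, the brown triangle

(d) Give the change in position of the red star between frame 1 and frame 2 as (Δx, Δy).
(-0.7, -1.0)

The red star was at (7.2, 2.5) in frame 1 and (6.5, 1.5) in frame 2.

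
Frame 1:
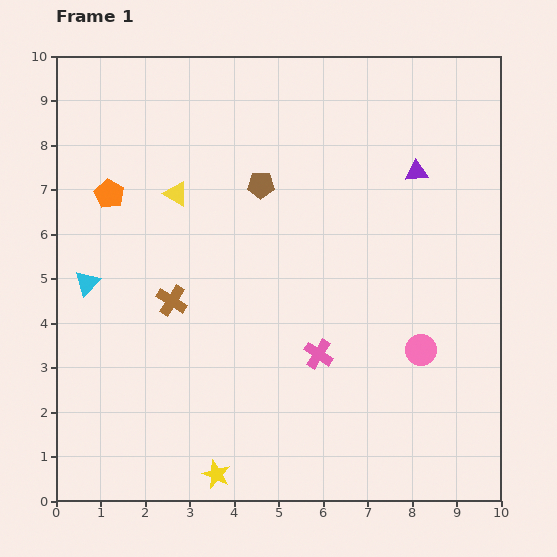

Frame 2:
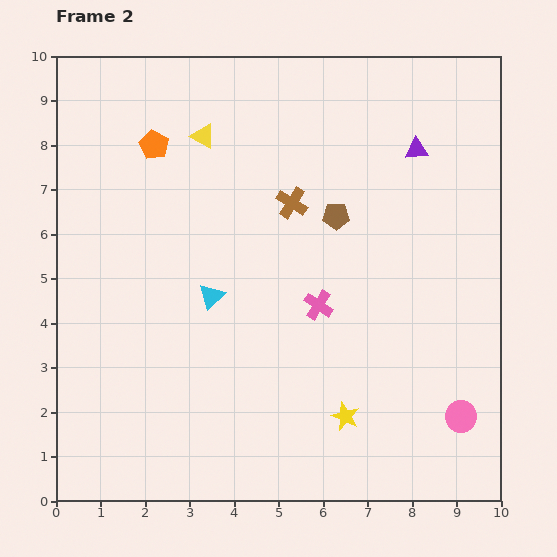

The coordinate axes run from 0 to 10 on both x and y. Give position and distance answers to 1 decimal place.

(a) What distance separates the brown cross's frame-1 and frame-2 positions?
3.5

The brown cross moved from (2.6, 4.5) to (5.3, 6.7), a distance of √(2.7² + 2.2²) ≈ 3.5.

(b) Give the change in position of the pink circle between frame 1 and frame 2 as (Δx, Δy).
(0.9, -1.5)

The pink circle was at (8.2, 3.4) in frame 1 and (9.1, 1.9) in frame 2.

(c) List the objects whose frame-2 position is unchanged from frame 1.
none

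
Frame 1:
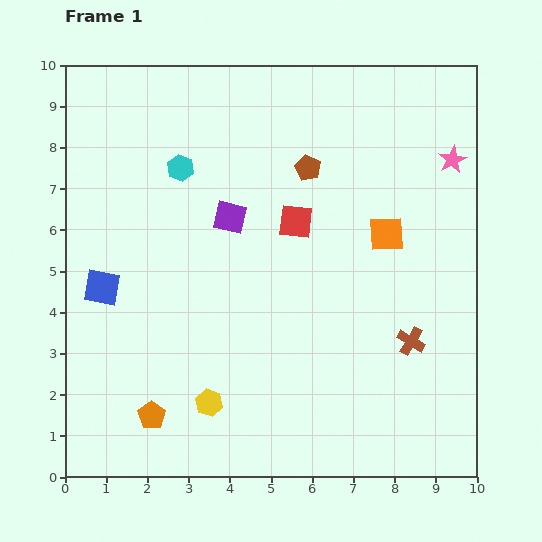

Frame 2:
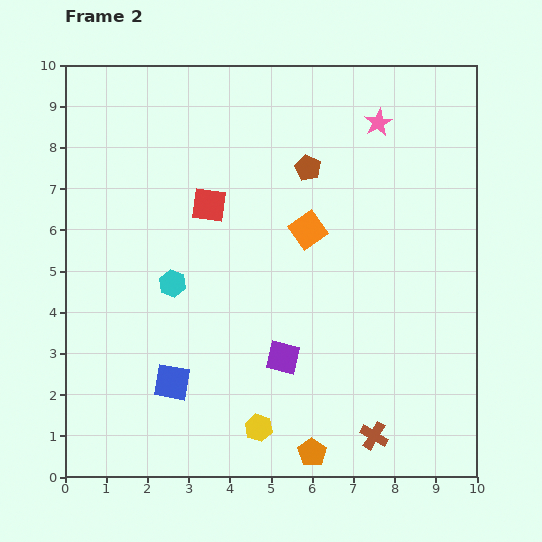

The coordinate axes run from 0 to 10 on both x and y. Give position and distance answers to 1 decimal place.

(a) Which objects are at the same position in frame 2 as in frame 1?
the brown pentagon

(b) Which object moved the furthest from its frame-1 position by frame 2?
the orange pentagon

(moved 4.0; next 3.6)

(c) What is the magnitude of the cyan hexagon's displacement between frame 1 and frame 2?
2.8

The cyan hexagon moved from (2.8, 7.5) to (2.6, 4.7), a distance of √(0.2² + 2.8²) ≈ 2.8.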